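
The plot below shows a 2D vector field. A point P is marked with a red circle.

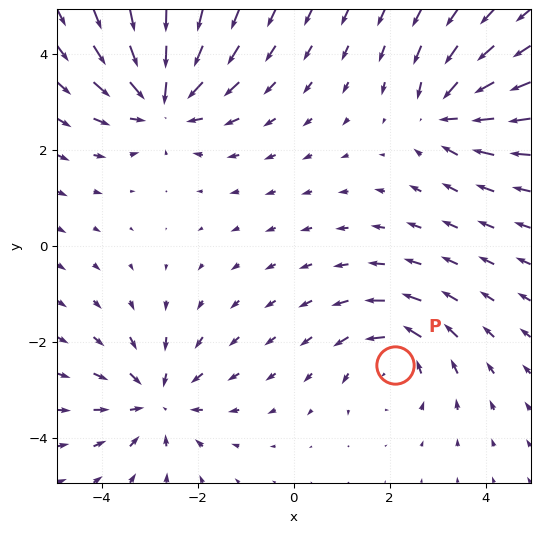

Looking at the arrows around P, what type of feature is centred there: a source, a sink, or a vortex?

At P (2.1, -2.5) the arrows circulate counterclockwise. Divergence ≈0, curl about +4 — near-zero divergence with nonzero curl is a vortex.

vortex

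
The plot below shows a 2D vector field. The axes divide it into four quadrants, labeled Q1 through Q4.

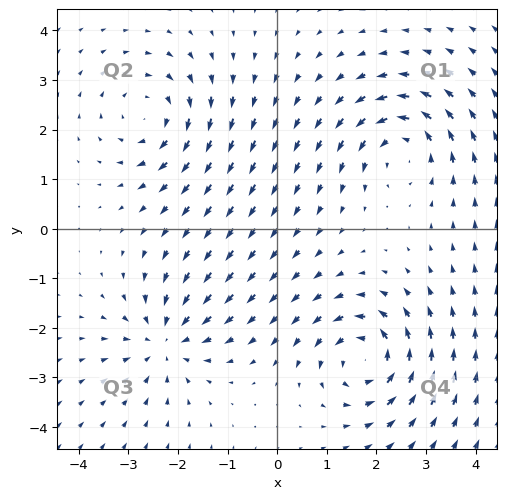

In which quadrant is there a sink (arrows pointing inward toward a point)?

Q3

The sink sits at approximately (-2.3, -2.3), which lies in quadrant Q3. The divergence there is about -4, negative as expected for a sink.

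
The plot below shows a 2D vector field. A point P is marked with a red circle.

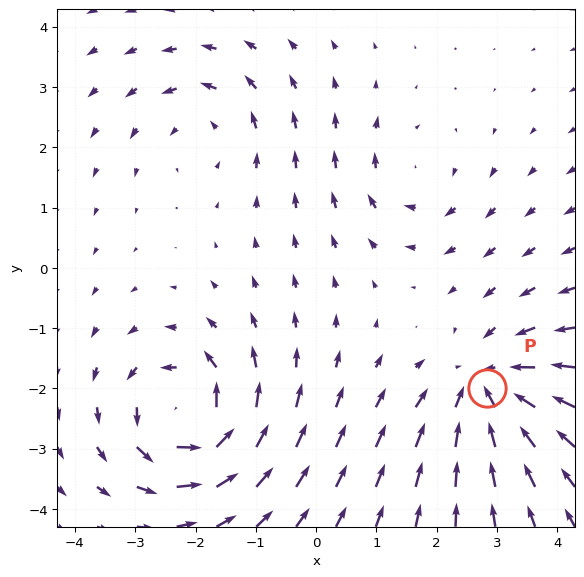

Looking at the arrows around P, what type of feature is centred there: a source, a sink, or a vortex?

sink

At P (2.8, -2.0) the arrows converge inward. Divergence about -5, curl ≈0 — negative divergence with near-zero curl is a sink.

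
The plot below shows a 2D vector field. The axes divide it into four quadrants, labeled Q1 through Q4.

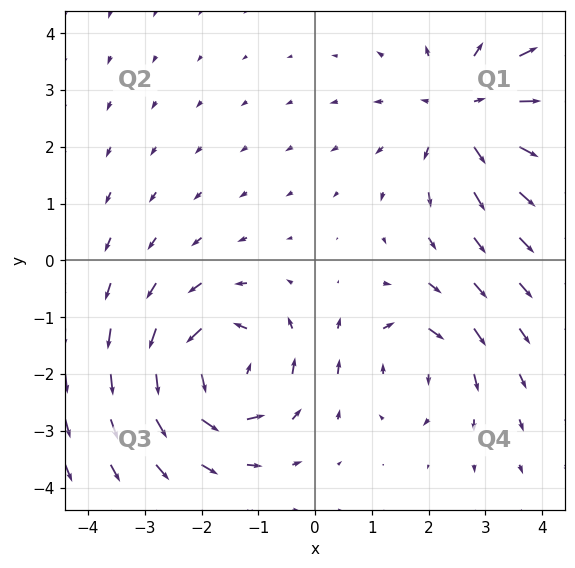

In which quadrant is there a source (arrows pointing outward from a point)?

The source sits at approximately (2.7, 2.6), which lies in quadrant Q1. The divergence there is about +4, positive as expected for a source.

Q1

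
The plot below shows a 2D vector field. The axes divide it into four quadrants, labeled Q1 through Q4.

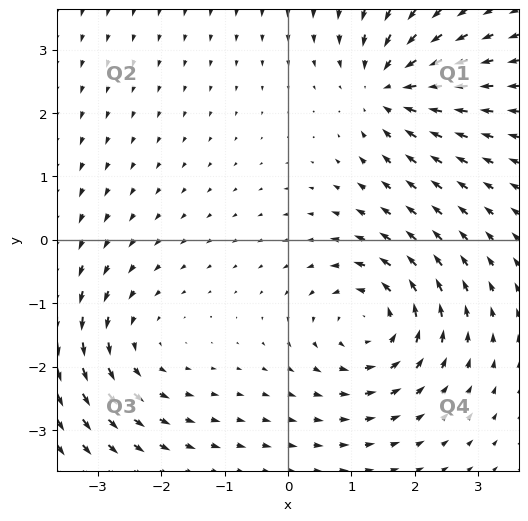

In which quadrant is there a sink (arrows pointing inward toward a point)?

Q1

The sink sits at approximately (1.6, 2.4), which lies in quadrant Q1. The divergence there is about -5, negative as expected for a sink.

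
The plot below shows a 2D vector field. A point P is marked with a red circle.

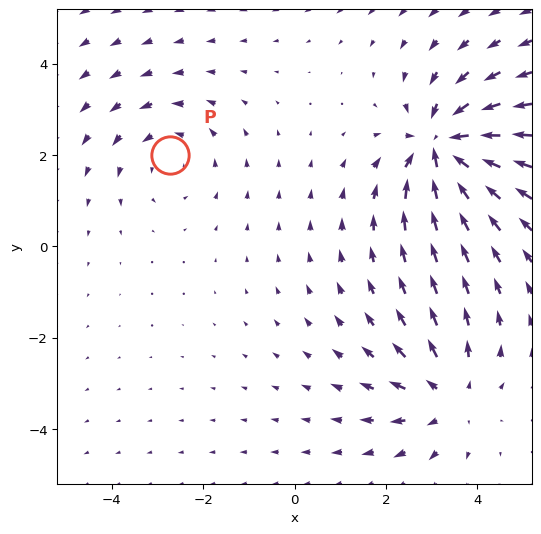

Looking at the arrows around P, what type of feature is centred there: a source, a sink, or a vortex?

At P (-2.7, 2.0) the arrows circulate counterclockwise. Divergence ≈0, curl about +2 — near-zero divergence with nonzero curl is a vortex.

vortex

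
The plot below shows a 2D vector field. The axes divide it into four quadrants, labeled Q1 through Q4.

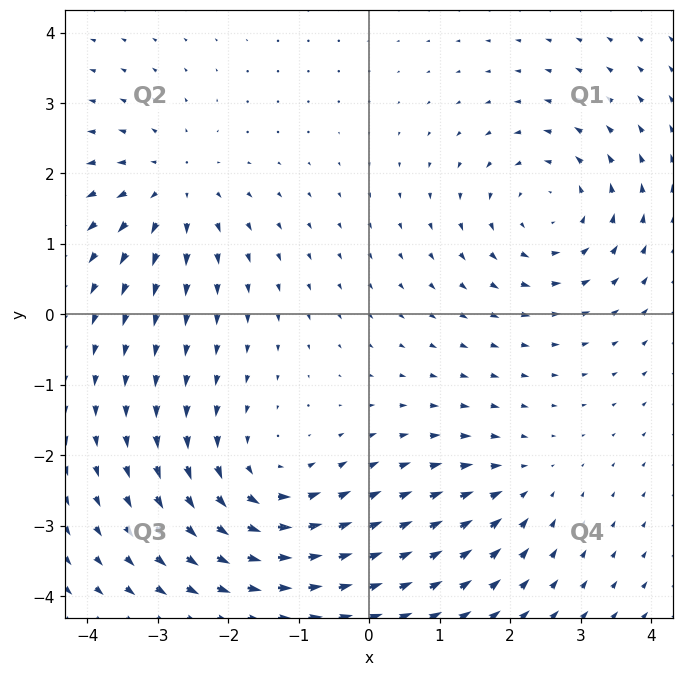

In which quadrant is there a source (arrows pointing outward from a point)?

Q2

The source sits at approximately (-2.8, 1.8), which lies in quadrant Q2. The divergence there is about +4, positive as expected for a source.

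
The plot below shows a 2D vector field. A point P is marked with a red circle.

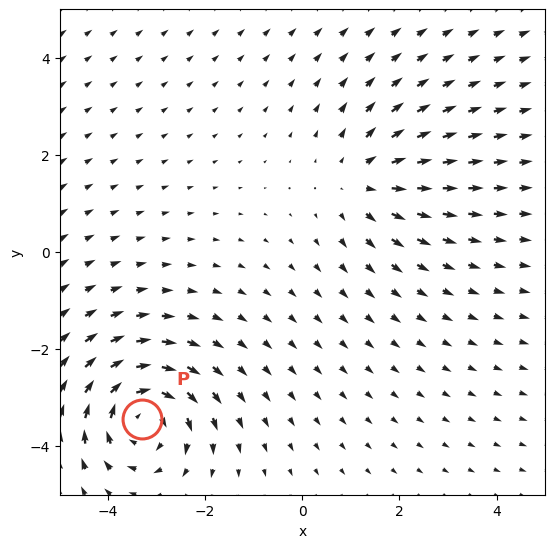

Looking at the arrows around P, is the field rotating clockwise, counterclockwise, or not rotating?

Near P at (-3.3, -3.4) the arrows circulate clockwise. The curl (z-component) there is about -4; negative curl means clockwise rotation.

clockwise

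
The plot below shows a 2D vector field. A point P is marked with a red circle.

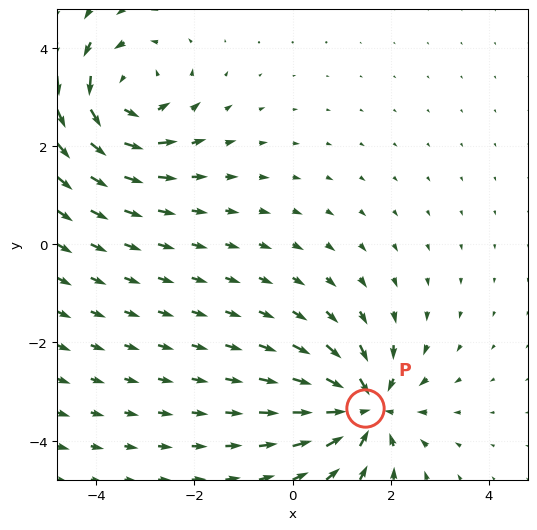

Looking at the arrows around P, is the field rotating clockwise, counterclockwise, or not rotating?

not rotating

Near P at (1.5, -3.3) the arrows show no circulation. The curl there is ≈0.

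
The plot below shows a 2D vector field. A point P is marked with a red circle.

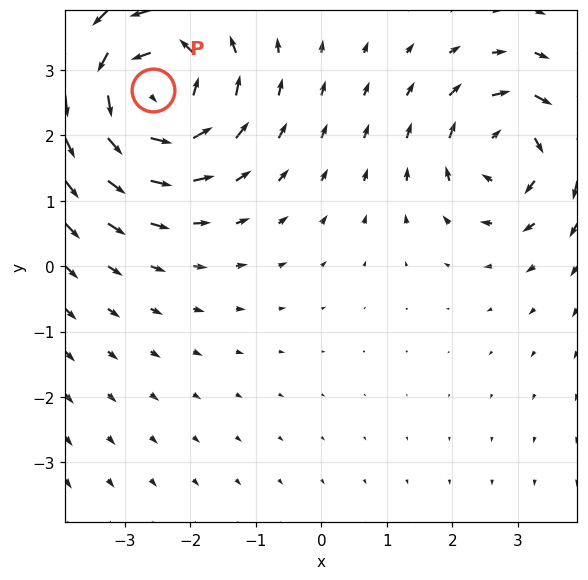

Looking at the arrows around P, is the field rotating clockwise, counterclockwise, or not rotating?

counterclockwise

Near P at (-2.6, 2.7) the arrows circulate counterclockwise. The curl (z-component) there is about +5; positive curl means counterclockwise rotation.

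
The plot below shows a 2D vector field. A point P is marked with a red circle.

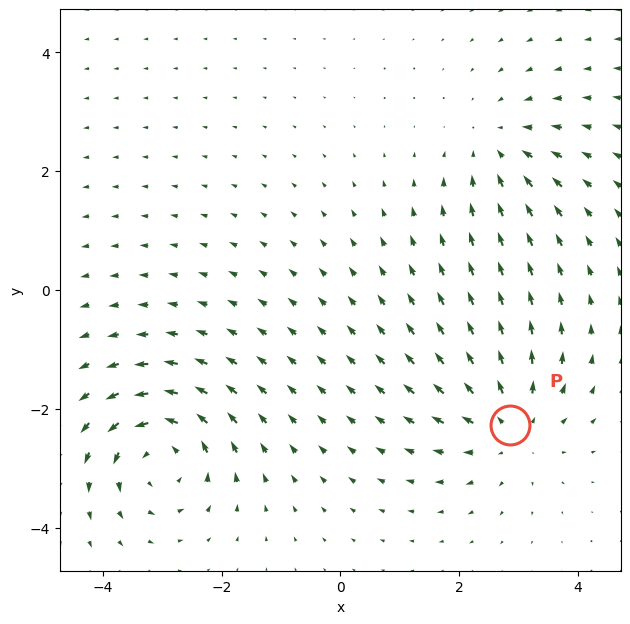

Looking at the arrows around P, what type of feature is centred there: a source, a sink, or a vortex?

At P (2.9, -2.3) the arrows spread outward. Divergence about +4, curl ≈0 — positive divergence with near-zero curl is a source.

source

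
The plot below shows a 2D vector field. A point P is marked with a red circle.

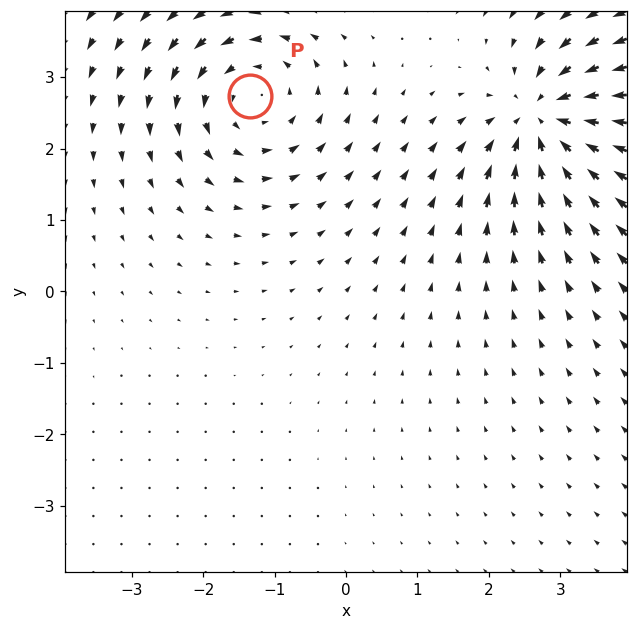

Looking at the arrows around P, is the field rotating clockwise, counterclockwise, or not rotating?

Near P at (-1.3, 2.7) the arrows circulate counterclockwise. The curl (z-component) there is about +4; positive curl means counterclockwise rotation.

counterclockwise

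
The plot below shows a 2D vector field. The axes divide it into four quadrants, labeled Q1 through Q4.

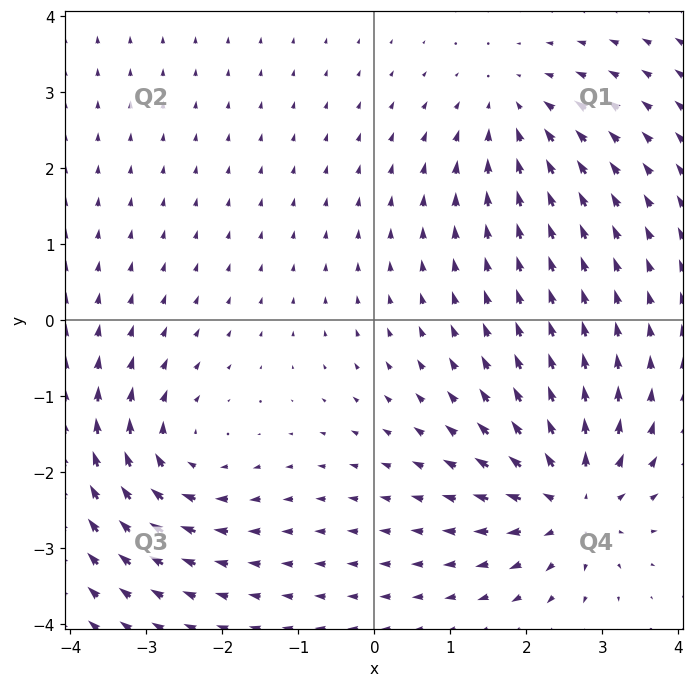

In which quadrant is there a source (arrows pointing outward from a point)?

The source sits at approximately (2.6, -2.4), which lies in quadrant Q4. The divergence there is about +5, positive as expected for a source.

Q4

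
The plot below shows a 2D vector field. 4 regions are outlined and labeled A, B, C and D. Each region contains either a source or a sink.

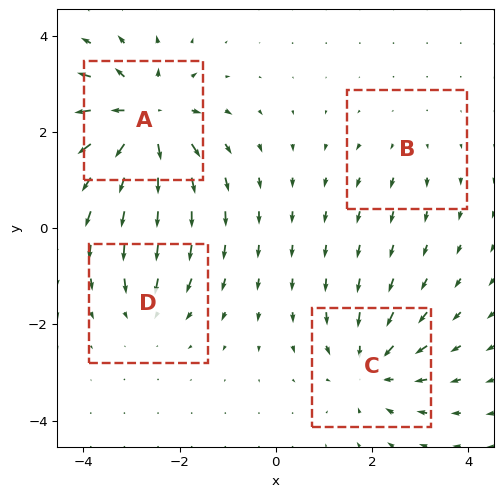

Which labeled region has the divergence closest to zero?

Divergence at each region's feature centre — A: about +8, B: about +2, C: about -5, D: about -4. Region B is closest to zero.

B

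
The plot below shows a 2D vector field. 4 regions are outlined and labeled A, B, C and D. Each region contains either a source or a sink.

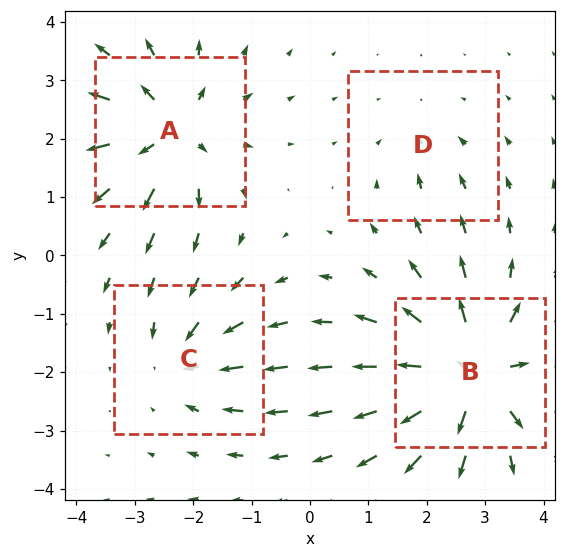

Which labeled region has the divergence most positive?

Divergence at each region's feature centre — A: about +6, B: about +8, C: about -4, D: about -2. Region B is most positive.

B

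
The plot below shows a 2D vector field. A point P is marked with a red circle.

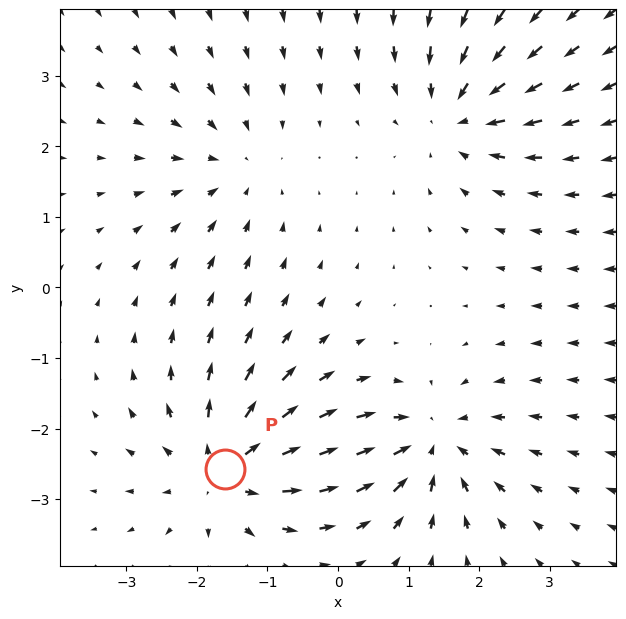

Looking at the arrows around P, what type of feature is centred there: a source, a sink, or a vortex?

At P (-1.6, -2.6) the arrows spread outward. Divergence about +5, curl ≈0 — positive divergence with near-zero curl is a source.

source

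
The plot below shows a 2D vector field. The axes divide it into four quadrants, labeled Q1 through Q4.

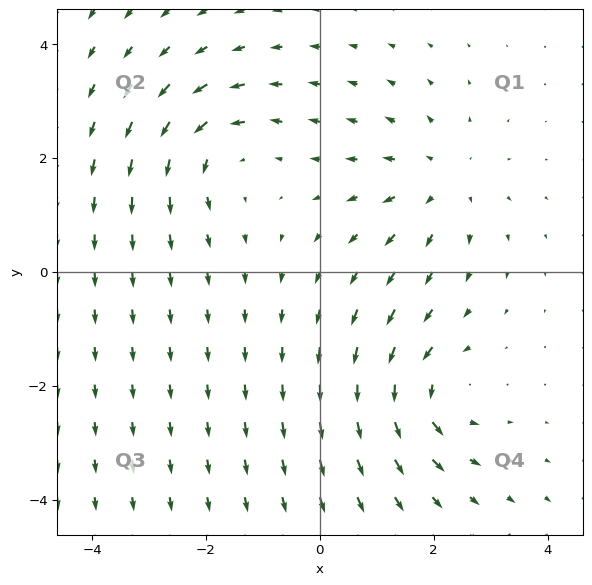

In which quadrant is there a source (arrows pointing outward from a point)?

The source sits at approximately (2.1, 1.6), which lies in quadrant Q1. The divergence there is about +3, positive as expected for a source.

Q1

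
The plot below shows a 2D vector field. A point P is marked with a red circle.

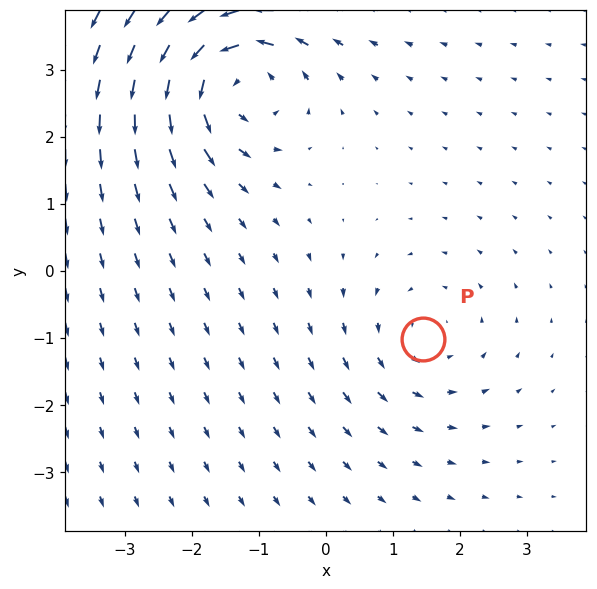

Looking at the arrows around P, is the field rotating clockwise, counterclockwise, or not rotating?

Near P at (1.4, -1.0) the arrows circulate counterclockwise. The curl (z-component) there is about +2; positive curl means counterclockwise rotation.

counterclockwise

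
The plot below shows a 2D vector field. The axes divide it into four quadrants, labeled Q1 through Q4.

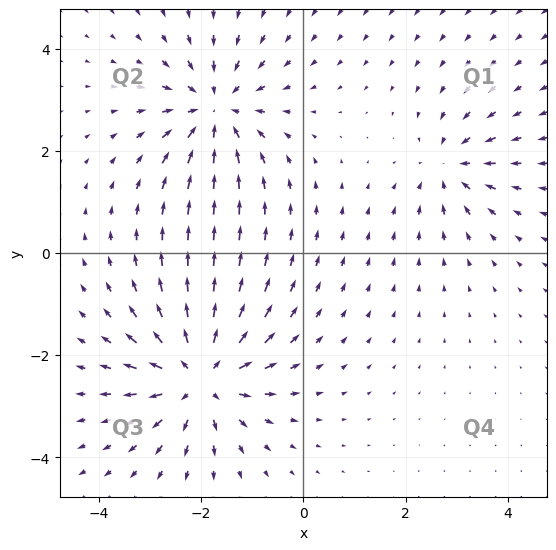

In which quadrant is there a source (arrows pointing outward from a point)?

Q3

The source sits at approximately (-2.0, -2.4), which lies in quadrant Q3. The divergence there is about +5, positive as expected for a source.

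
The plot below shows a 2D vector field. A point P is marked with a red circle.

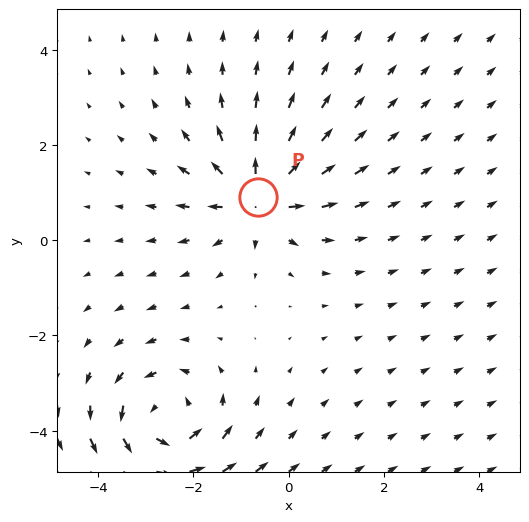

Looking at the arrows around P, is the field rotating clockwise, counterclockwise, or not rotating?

Near P at (-0.6, 0.9) the arrows show no circulation. The curl there is ≈0.

not rotating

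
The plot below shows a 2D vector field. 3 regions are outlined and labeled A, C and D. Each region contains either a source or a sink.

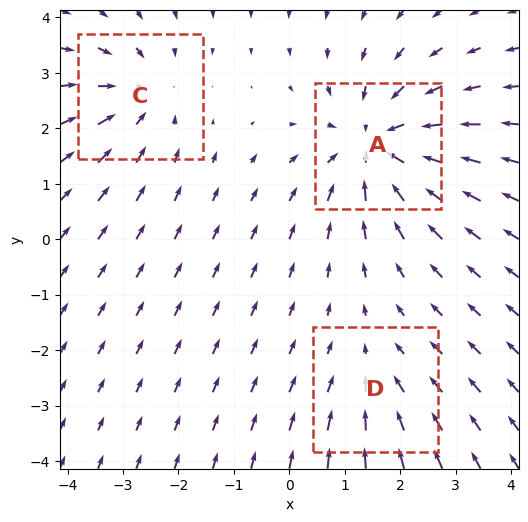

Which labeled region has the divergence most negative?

A

Divergence at each region's feature centre — A: about -4, C: about -3, D: about -2. Region A is most negative.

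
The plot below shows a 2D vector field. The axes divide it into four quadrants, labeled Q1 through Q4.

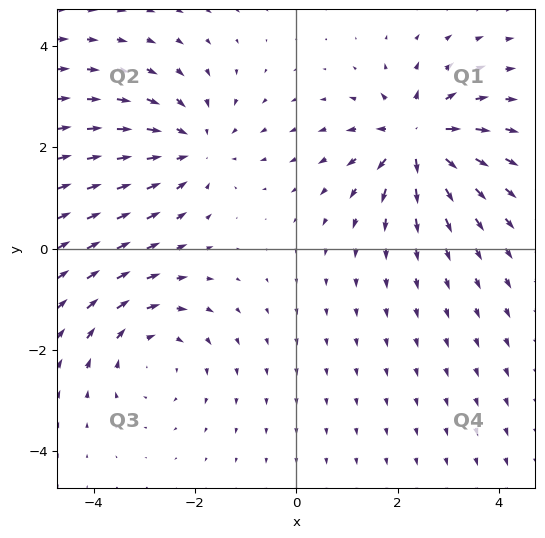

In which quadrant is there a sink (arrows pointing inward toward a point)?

Q2

The sink sits at approximately (-2.0, 2.0), which lies in quadrant Q2. The divergence there is about -4, negative as expected for a sink.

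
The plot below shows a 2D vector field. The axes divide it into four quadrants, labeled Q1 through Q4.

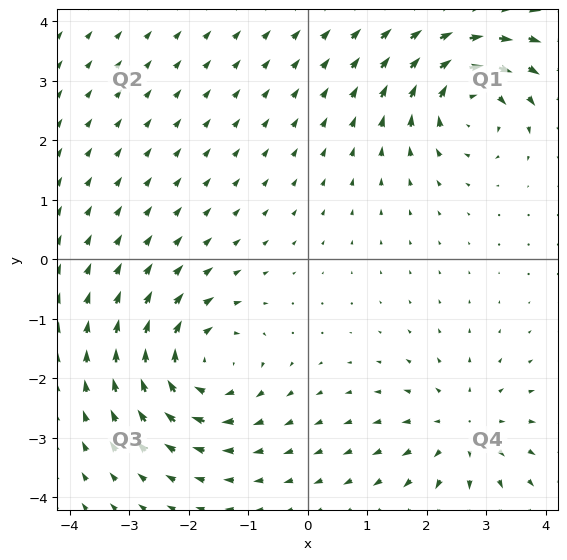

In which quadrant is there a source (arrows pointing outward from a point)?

The source sits at approximately (2.6, -2.9), which lies in quadrant Q4. The divergence there is about +3, positive as expected for a source.

Q4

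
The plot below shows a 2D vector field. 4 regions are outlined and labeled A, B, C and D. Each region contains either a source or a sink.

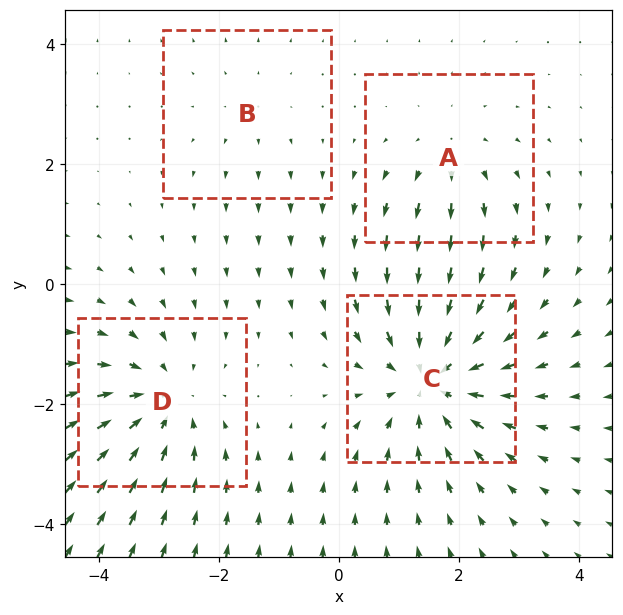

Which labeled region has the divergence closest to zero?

Divergence at each region's feature centre — A: about +3, B: about +2, C: about -6, D: about -5. Region B is closest to zero.

B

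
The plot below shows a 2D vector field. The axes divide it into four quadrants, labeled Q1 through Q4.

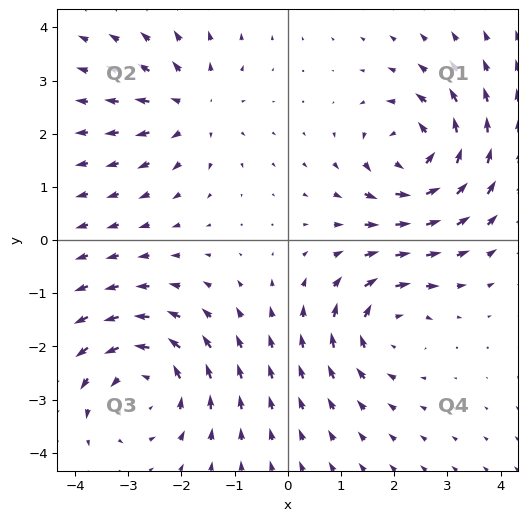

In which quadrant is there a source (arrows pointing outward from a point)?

Q2

The source sits at approximately (-1.8, 2.5), which lies in quadrant Q2. The divergence there is about +3, positive as expected for a source.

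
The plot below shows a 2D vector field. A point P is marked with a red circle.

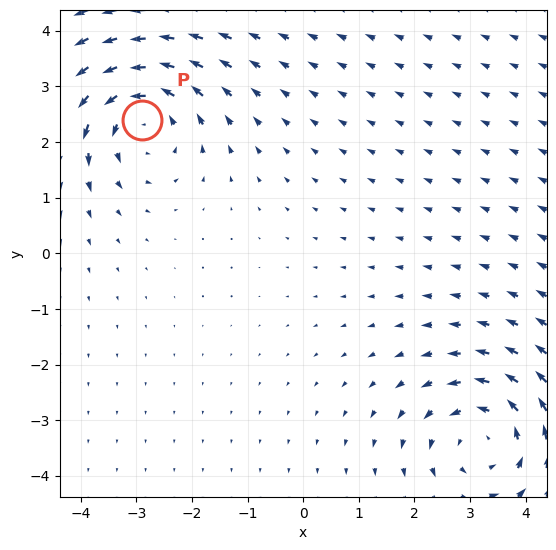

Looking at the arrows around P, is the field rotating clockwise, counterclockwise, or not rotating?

counterclockwise

Near P at (-2.9, 2.4) the arrows circulate counterclockwise. The curl (z-component) there is about +5; positive curl means counterclockwise rotation.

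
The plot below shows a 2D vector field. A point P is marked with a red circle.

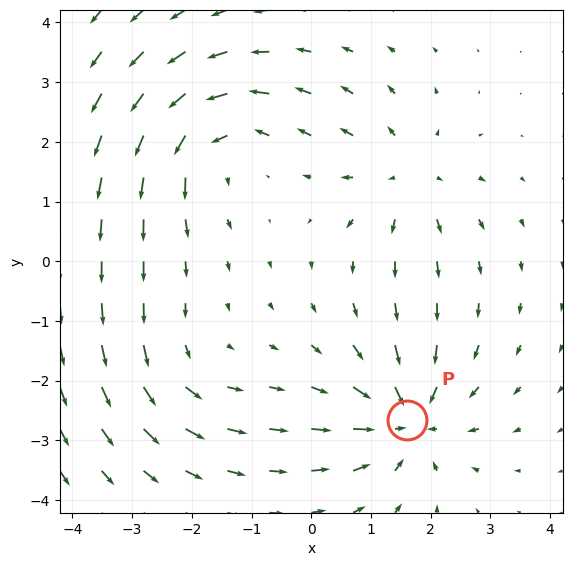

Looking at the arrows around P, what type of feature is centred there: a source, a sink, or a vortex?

sink

At P (1.6, -2.7) the arrows converge inward. Divergence about -6, curl ≈0 — negative divergence with near-zero curl is a sink.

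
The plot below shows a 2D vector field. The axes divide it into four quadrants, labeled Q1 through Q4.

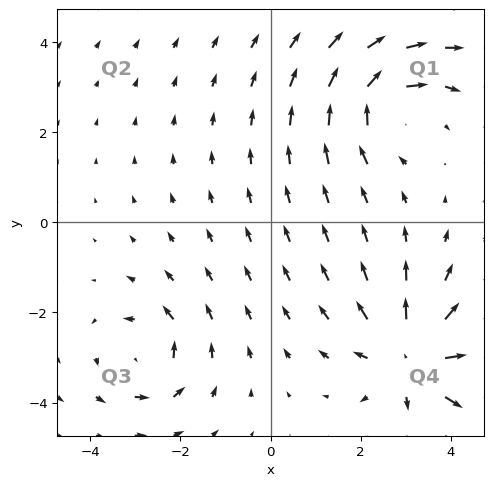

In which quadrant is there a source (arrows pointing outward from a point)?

Q4

The source sits at approximately (3.2, -3.0), which lies in quadrant Q4. The divergence there is about +5, positive as expected for a source.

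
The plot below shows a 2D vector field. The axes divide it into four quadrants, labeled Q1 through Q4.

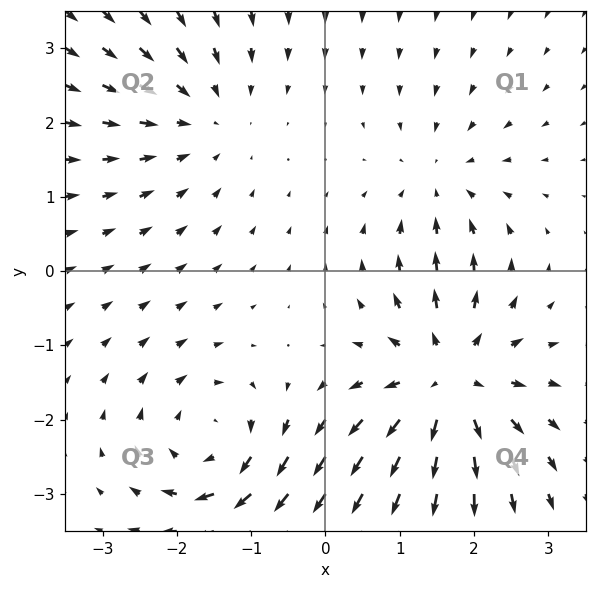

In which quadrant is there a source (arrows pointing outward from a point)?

The source sits at approximately (1.7, -1.5), which lies in quadrant Q4. The divergence there is about +5, positive as expected for a source.

Q4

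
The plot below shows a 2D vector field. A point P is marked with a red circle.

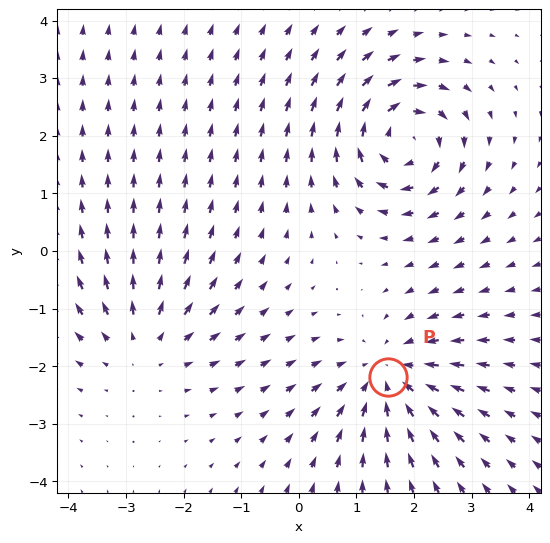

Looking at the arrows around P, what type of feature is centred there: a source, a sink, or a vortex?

At P (1.6, -2.2) the arrows converge inward. Divergence about -3, curl ≈0 — negative divergence with near-zero curl is a sink.

sink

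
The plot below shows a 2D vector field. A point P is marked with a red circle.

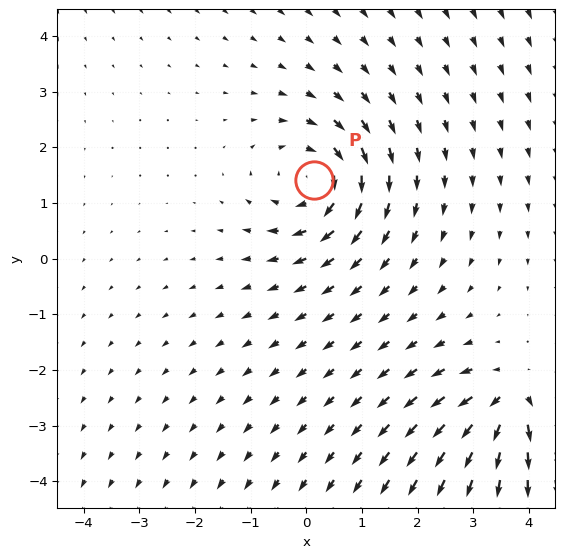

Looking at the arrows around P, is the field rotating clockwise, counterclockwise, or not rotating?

Near P at (0.1, 1.4) the arrows circulate clockwise. The curl (z-component) there is about -3; negative curl means clockwise rotation.

clockwise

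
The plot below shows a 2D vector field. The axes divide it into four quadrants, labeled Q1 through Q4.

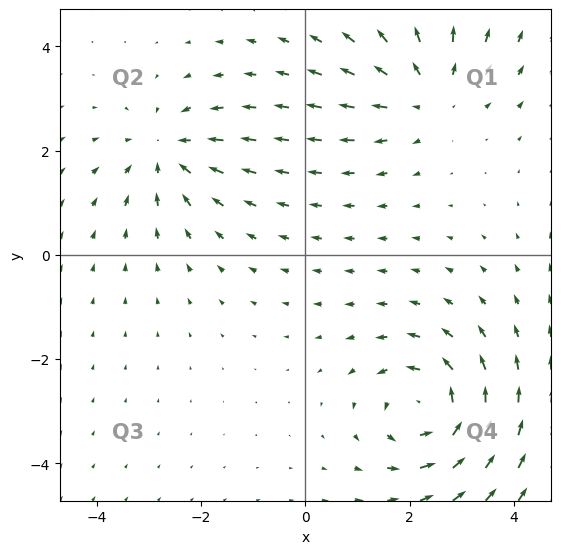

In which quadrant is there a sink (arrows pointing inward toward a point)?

The sink sits at approximately (-2.7, 2.0), which lies in quadrant Q2. The divergence there is about -3, negative as expected for a sink.

Q2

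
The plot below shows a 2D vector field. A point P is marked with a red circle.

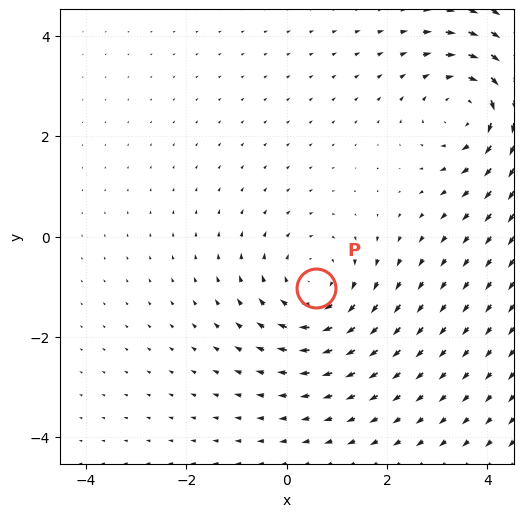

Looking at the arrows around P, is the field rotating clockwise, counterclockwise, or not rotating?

clockwise

Near P at (0.6, -1.0) the arrows circulate clockwise. The curl (z-component) there is about -2; negative curl means clockwise rotation.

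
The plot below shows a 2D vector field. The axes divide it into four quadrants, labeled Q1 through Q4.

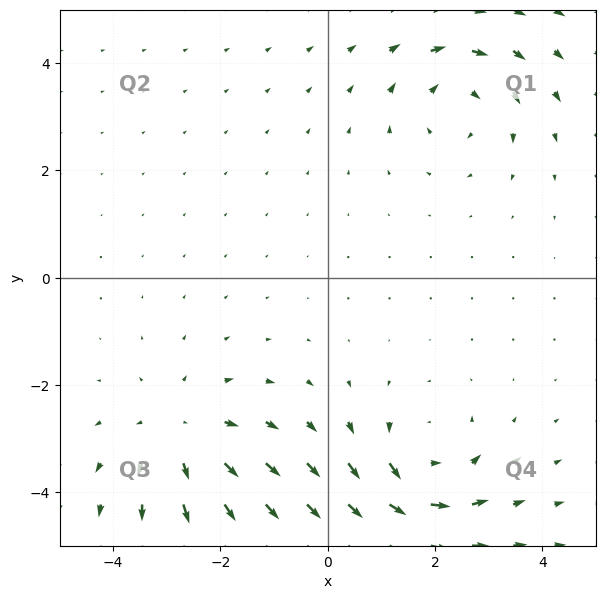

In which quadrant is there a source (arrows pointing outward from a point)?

The source sits at approximately (-2.7, -3.0), which lies in quadrant Q3. The divergence there is about +3, positive as expected for a source.

Q3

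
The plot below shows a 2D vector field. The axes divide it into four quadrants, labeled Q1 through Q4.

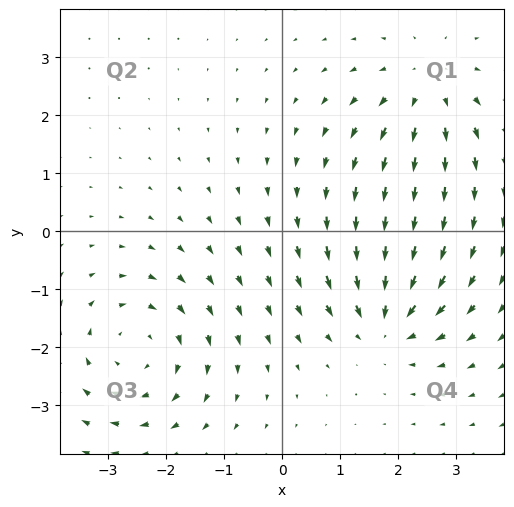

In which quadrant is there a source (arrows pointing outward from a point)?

The source sits at approximately (2.5, 2.5), which lies in quadrant Q1. The divergence there is about +4, positive as expected for a source.

Q1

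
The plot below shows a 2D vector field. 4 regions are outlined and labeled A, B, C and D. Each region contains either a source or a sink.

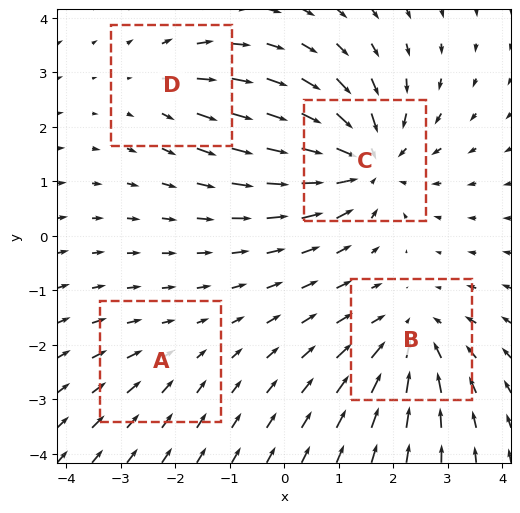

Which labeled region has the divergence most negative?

Divergence at each region's feature centre — A: about -2, B: about -5, C: about -6, D: about +3. Region C is most negative.

C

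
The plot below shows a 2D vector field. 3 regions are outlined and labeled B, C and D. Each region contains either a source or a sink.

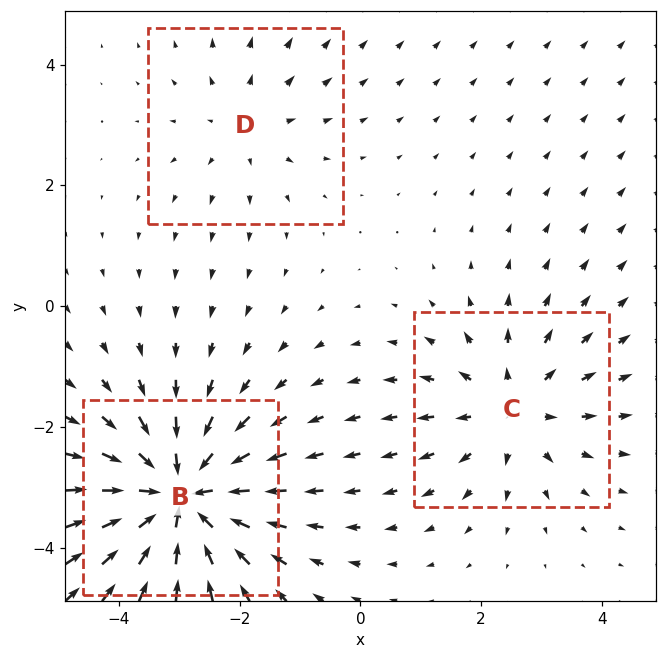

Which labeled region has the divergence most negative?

B

Divergence at each region's feature centre — B: about -5, C: about +3, D: about +2. Region B is most negative.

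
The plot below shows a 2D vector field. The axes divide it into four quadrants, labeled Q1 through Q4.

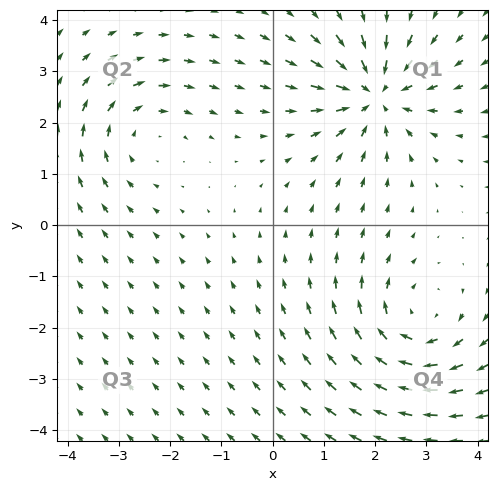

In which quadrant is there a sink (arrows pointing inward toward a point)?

The sink sits at approximately (2.0, 2.6), which lies in quadrant Q1. The divergence there is about -5, negative as expected for a sink.

Q1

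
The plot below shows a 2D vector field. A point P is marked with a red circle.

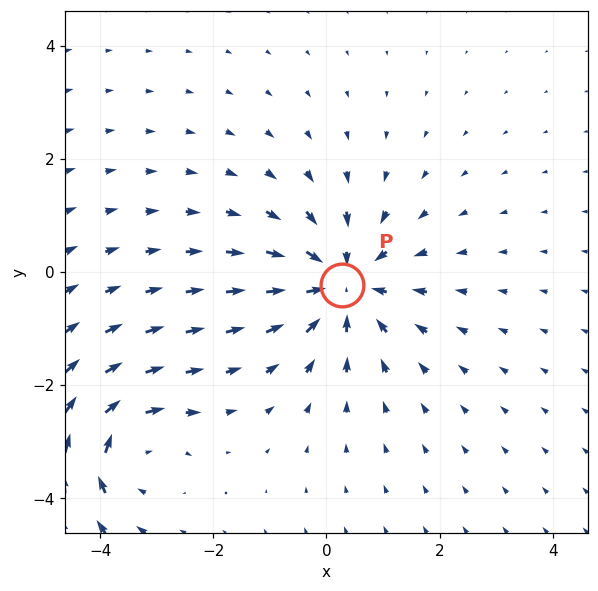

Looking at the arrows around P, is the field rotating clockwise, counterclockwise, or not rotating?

Near P at (0.3, -0.2) the arrows show no circulation. The curl there is ≈0.

not rotating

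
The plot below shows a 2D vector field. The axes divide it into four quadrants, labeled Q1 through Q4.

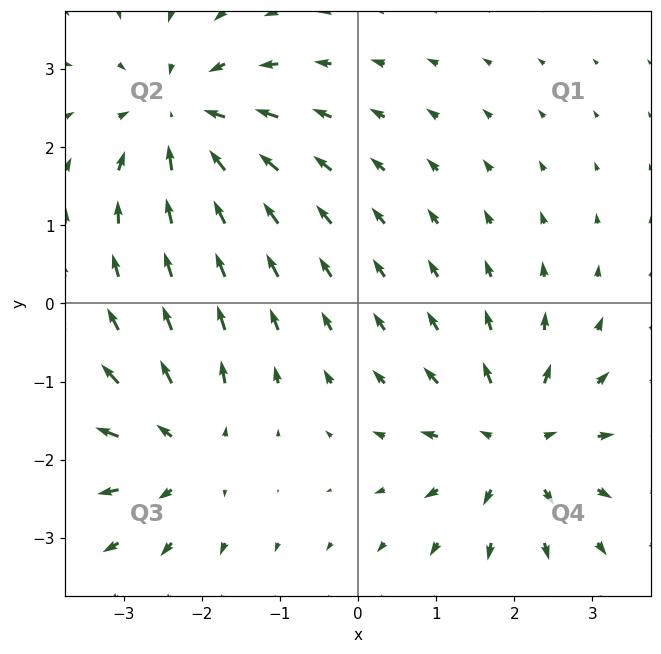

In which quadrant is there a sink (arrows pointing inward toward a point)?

Q2

The sink sits at approximately (-2.2, 2.4), which lies in quadrant Q2. The divergence there is about -4, negative as expected for a sink.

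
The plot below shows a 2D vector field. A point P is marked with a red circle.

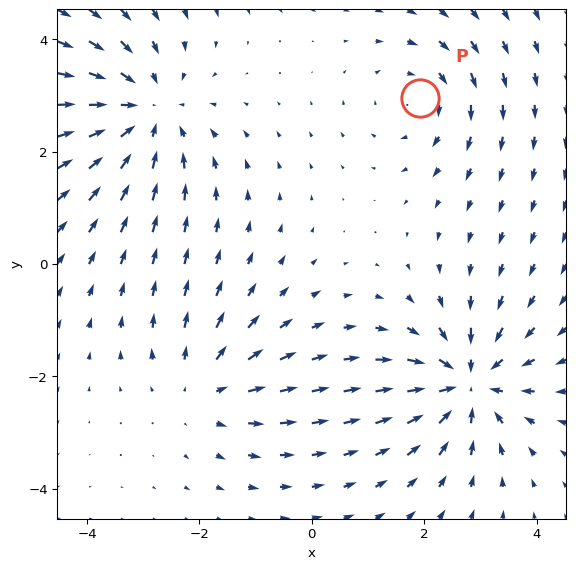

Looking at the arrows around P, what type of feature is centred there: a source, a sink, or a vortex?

vortex

At P (1.9, 3.0) the arrows circulate clockwise. Divergence ≈0, curl about -3 — near-zero divergence with nonzero curl is a vortex.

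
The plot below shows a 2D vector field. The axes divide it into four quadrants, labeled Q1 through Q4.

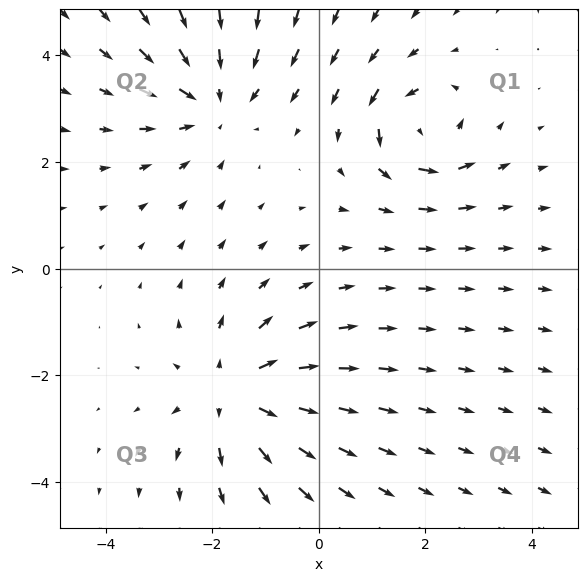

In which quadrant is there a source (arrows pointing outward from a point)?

The source sits at approximately (-1.6, -2.4), which lies in quadrant Q3. The divergence there is about +4, positive as expected for a source.

Q3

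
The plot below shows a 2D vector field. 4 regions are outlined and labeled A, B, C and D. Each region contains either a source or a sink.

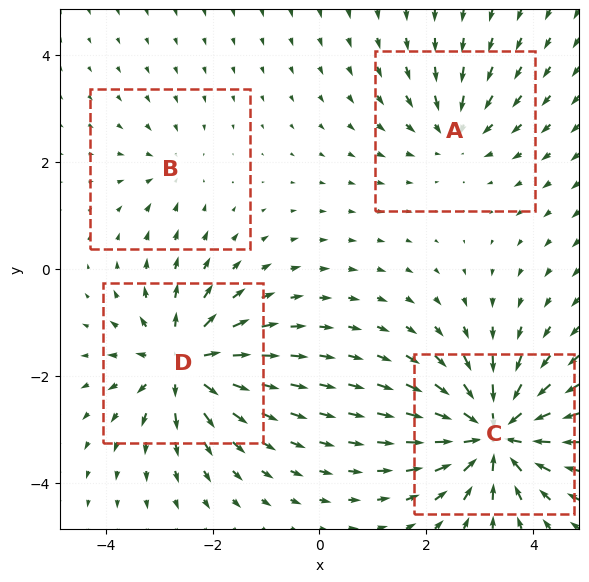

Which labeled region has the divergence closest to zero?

B

Divergence at each region's feature centre — A: about -4, B: about -3, C: about -8, D: about +7. Region B is closest to zero.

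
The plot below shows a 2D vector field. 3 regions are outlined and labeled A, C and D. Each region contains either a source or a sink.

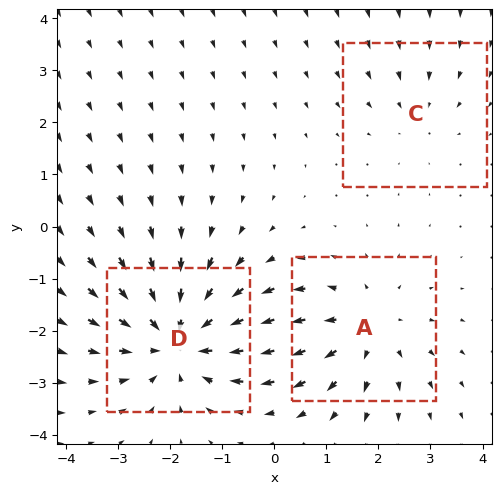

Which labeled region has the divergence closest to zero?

Divergence at each region's feature centre — A: about +3, C: about -2, D: about -4. Region C is closest to zero.

C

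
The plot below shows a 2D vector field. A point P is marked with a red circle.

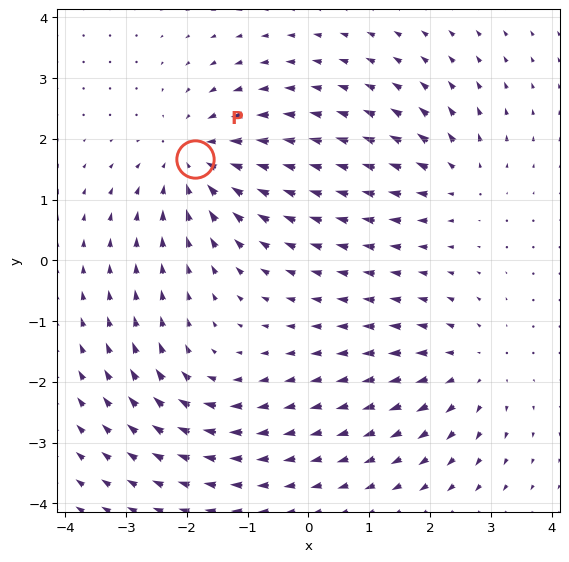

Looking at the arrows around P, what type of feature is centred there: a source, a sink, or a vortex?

sink

At P (-1.9, 1.7) the arrows converge inward. Divergence about -4, curl ≈0 — negative divergence with near-zero curl is a sink.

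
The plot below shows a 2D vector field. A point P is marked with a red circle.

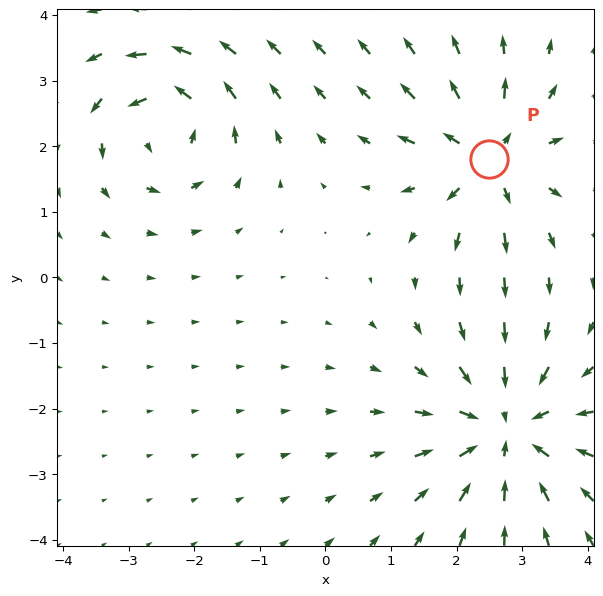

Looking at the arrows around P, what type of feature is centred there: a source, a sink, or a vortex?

At P (2.5, 1.8) the arrows spread outward. Divergence about +4, curl ≈0 — positive divergence with near-zero curl is a source.

source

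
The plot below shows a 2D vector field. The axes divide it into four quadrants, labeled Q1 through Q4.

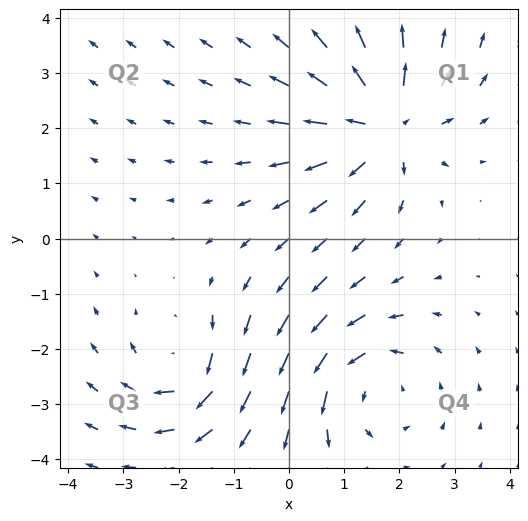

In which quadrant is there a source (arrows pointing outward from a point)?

Q1

The source sits at approximately (1.7, 2.1), which lies in quadrant Q1. The divergence there is about +5, positive as expected for a source.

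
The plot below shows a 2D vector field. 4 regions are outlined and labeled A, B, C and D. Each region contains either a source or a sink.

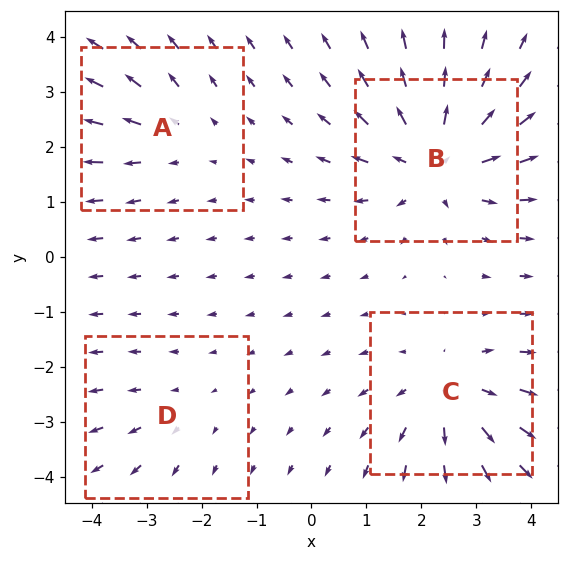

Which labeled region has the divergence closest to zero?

D

Divergence at each region's feature centre — A: about +3, B: about +6, C: about +4, D: about +2. Region D is closest to zero.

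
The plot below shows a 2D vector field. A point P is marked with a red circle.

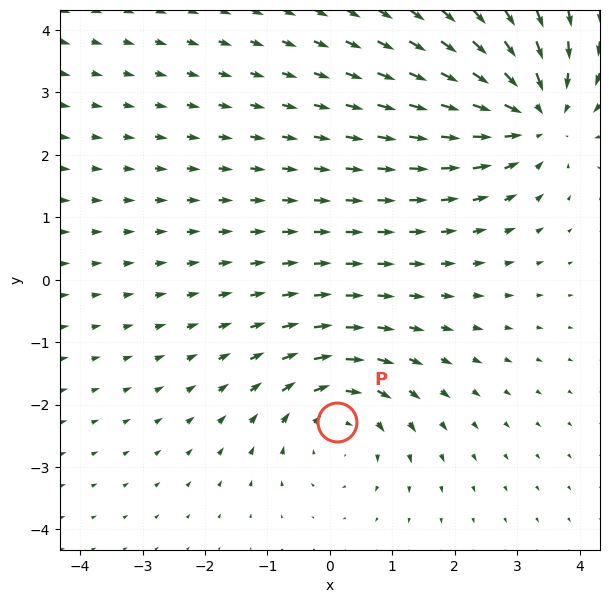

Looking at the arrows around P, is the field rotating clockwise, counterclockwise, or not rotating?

Near P at (0.1, -2.3) the arrows circulate clockwise. The curl (z-component) there is about -3; negative curl means clockwise rotation.

clockwise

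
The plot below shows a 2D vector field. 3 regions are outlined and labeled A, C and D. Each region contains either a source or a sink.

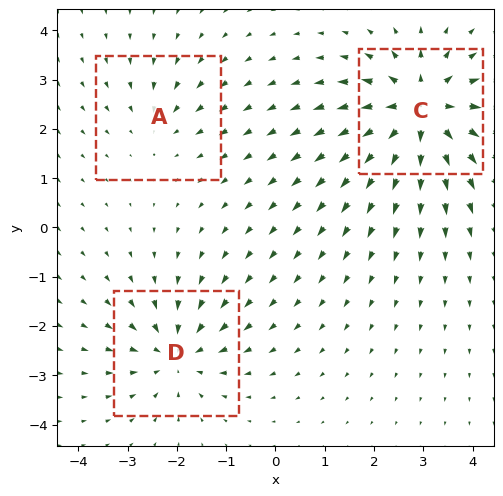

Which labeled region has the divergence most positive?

C

Divergence at each region's feature centre — A: about -2, C: about +6, D: about -4. Region C is most positive.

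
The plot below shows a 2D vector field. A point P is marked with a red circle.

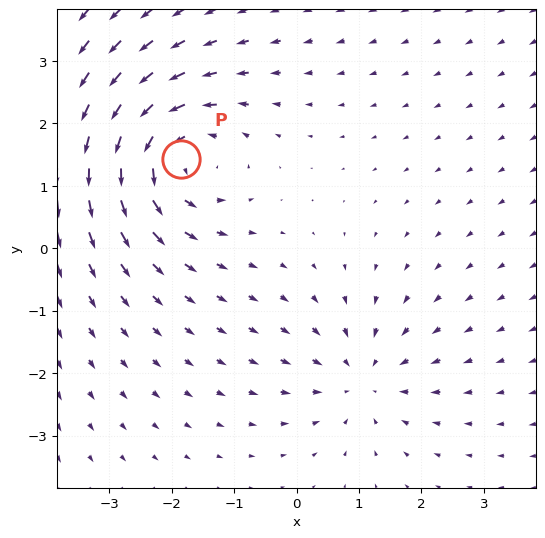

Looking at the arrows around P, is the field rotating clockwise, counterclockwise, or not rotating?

counterclockwise

Near P at (-1.9, 1.4) the arrows circulate counterclockwise. The curl (z-component) there is about +4; positive curl means counterclockwise rotation.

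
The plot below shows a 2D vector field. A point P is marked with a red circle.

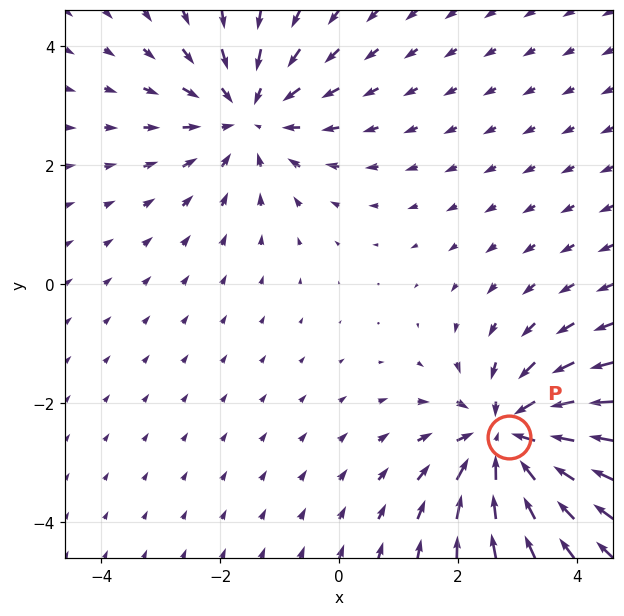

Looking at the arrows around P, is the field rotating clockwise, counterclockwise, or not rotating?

Near P at (2.8, -2.6) the arrows show no circulation. The curl there is ≈0.

not rotating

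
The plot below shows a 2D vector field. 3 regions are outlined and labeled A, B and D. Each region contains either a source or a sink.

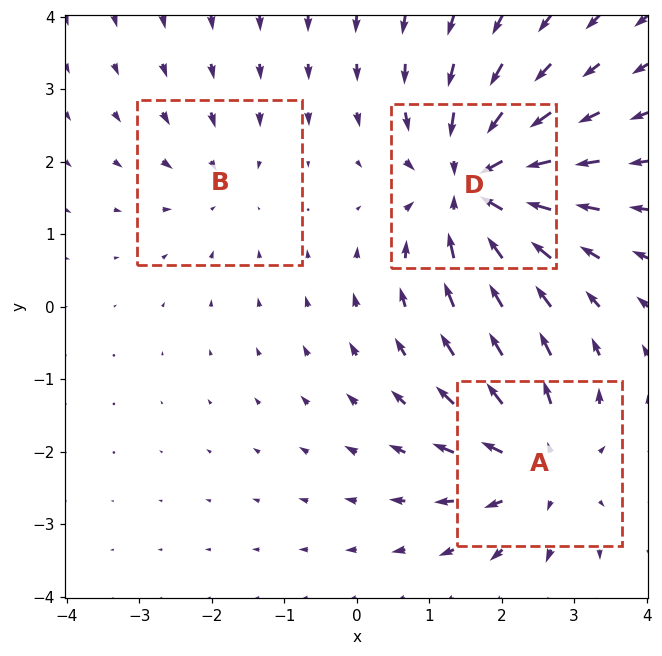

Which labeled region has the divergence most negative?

D

Divergence at each region's feature centre — A: about +4, B: about -2, D: about -5. Region D is most negative.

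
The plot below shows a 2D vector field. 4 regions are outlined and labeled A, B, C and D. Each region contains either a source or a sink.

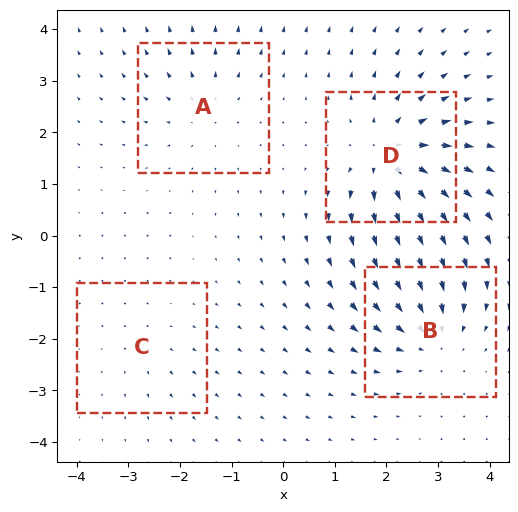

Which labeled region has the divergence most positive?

D

Divergence at each region's feature centre — A: about +3, B: about -5, C: about +2, D: about +6. Region D is most positive.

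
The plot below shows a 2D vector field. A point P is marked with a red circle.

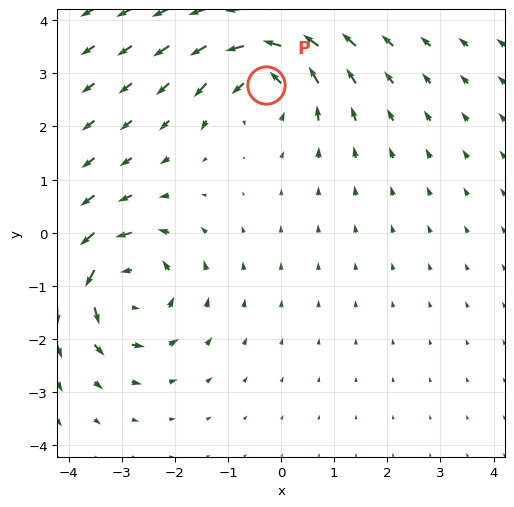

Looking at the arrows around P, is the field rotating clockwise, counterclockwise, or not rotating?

counterclockwise

Near P at (-0.3, 2.8) the arrows circulate counterclockwise. The curl (z-component) there is about +6; positive curl means counterclockwise rotation.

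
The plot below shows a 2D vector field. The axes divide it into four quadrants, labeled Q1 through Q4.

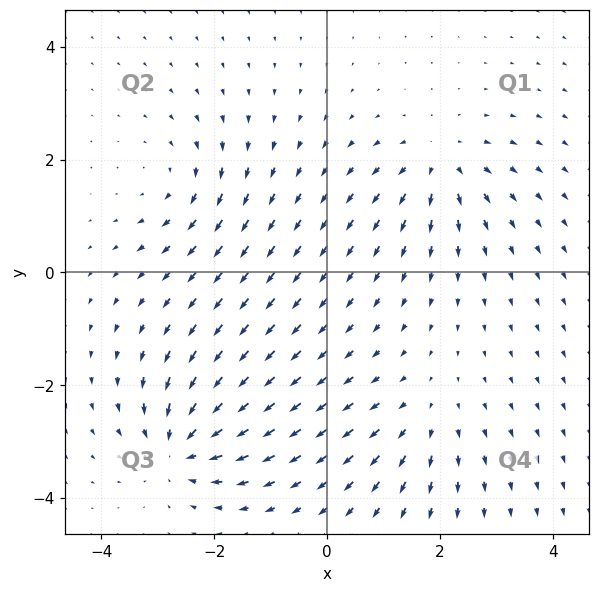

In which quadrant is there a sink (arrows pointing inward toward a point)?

Q3

The sink sits at approximately (-2.6, -3.1), which lies in quadrant Q3. The divergence there is about -6, negative as expected for a sink.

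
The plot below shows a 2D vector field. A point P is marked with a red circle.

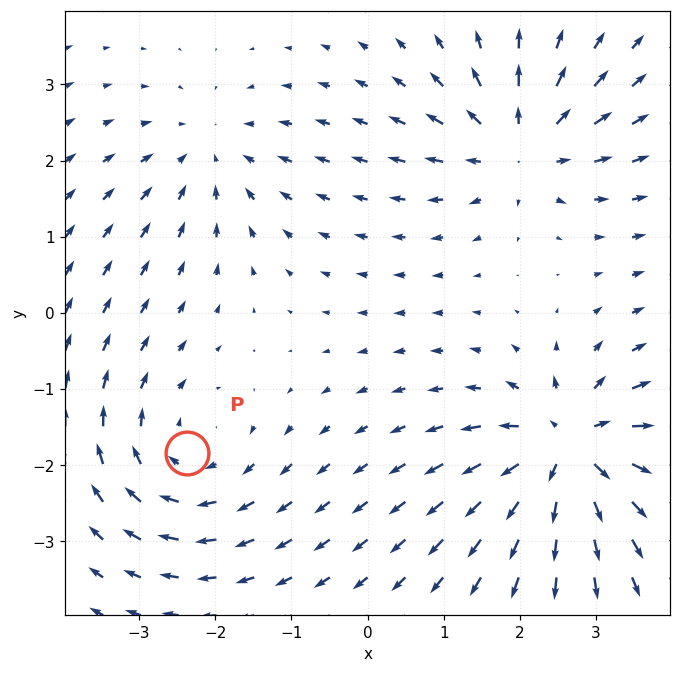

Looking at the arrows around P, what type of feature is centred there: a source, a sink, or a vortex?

At P (-2.4, -1.8) the arrows circulate clockwise. Divergence ≈0, curl about -4 — near-zero divergence with nonzero curl is a vortex.

vortex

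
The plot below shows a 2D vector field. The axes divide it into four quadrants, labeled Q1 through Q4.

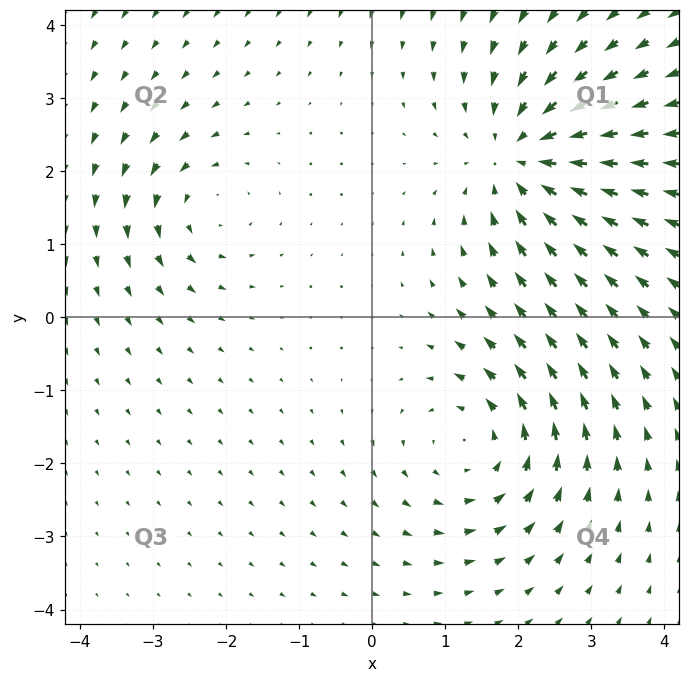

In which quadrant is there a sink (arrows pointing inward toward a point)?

Q1

The sink sits at approximately (2.1, 2.2), which lies in quadrant Q1. The divergence there is about -5, negative as expected for a sink.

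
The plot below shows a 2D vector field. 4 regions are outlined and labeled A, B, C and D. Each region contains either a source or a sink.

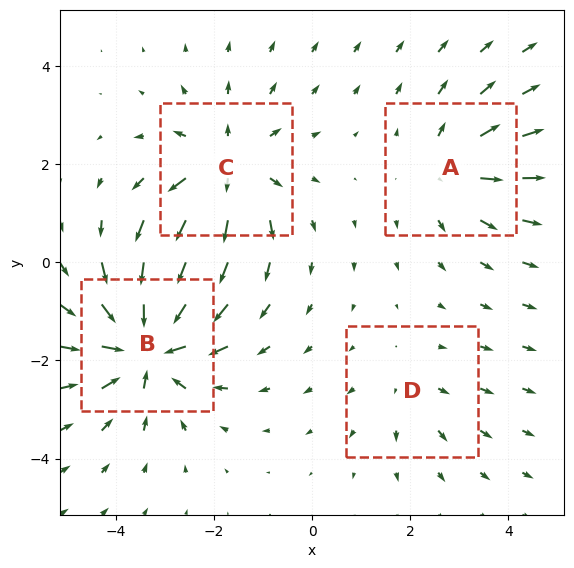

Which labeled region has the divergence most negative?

Divergence at each region's feature centre — A: about +4, B: about -7, C: about +5, D: about +2. Region B is most negative.

B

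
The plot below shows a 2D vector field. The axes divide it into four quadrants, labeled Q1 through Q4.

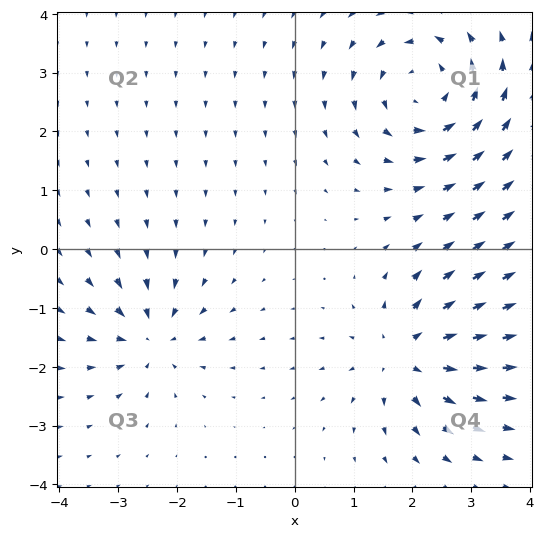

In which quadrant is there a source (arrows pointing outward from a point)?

The source sits at approximately (1.9, -1.8), which lies in quadrant Q4. The divergence there is about +4, positive as expected for a source.

Q4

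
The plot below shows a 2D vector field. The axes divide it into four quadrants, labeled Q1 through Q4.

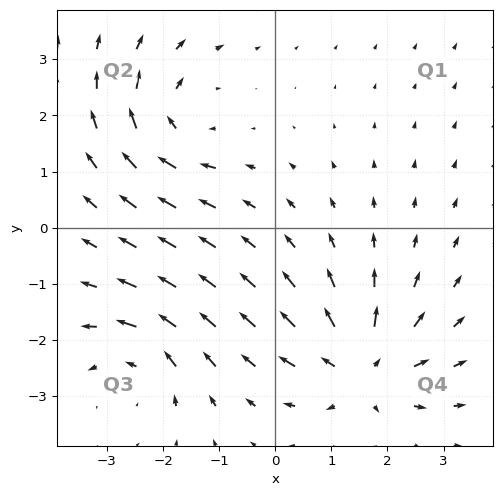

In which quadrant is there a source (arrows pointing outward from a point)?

The source sits at approximately (1.6, -2.5), which lies in quadrant Q4. The divergence there is about +5, positive as expected for a source.

Q4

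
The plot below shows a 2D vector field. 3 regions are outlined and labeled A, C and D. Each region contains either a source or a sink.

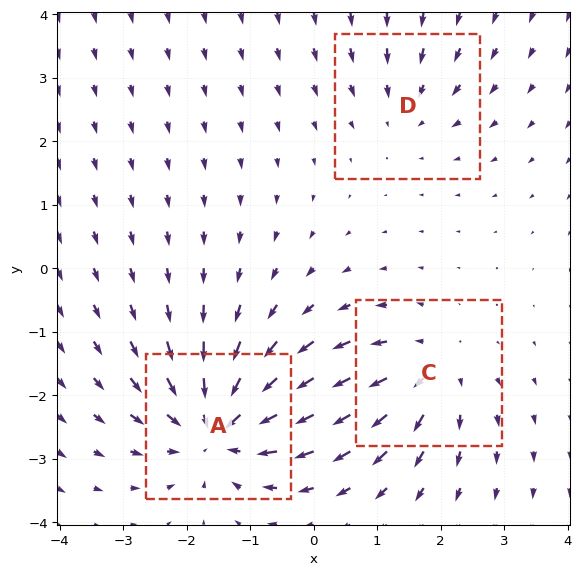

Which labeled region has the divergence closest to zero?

D

Divergence at each region's feature centre — A: about -5, C: about +3, D: about -2. Region D is closest to zero.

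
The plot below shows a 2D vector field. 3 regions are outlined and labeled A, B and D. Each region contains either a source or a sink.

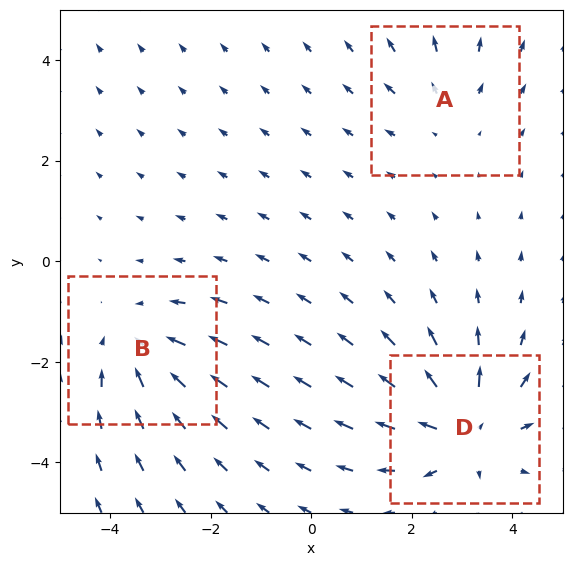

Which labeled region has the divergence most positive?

D

Divergence at each region's feature centre — A: about +2, B: about -3, D: about +4. Region D is most positive.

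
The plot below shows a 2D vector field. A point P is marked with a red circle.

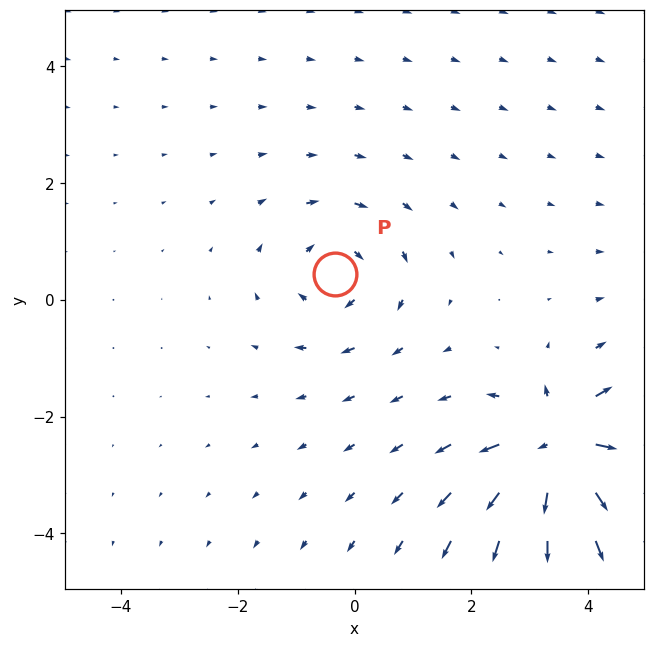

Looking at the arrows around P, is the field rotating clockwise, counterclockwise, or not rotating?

Near P at (-0.3, 0.4) the arrows circulate clockwise. The curl (z-component) there is about -3; negative curl means clockwise rotation.

clockwise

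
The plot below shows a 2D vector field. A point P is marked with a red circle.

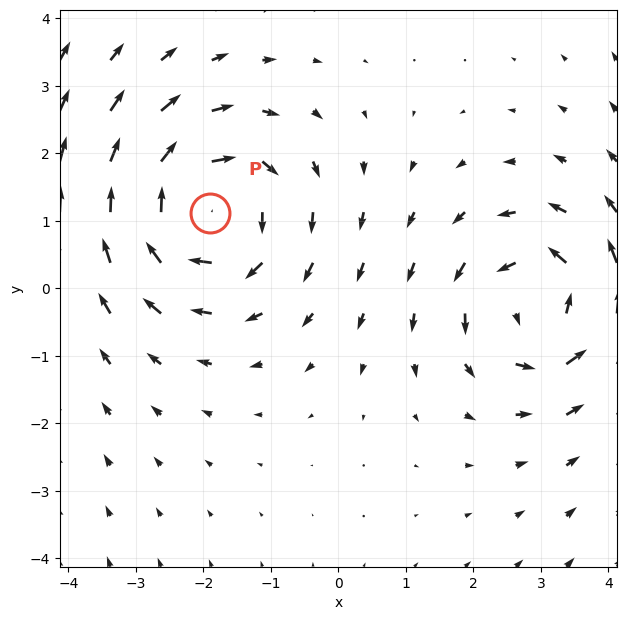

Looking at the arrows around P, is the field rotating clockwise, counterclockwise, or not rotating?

clockwise

Near P at (-1.9, 1.1) the arrows circulate clockwise. The curl (z-component) there is about -4; negative curl means clockwise rotation.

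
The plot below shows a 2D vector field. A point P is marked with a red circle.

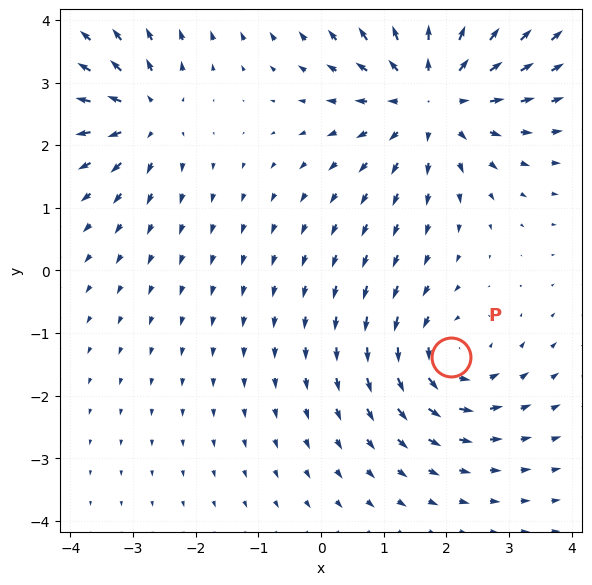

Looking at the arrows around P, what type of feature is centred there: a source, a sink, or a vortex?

At P (2.1, -1.4) the arrows circulate counterclockwise. Divergence ≈0, curl about +4 — near-zero divergence with nonzero curl is a vortex.

vortex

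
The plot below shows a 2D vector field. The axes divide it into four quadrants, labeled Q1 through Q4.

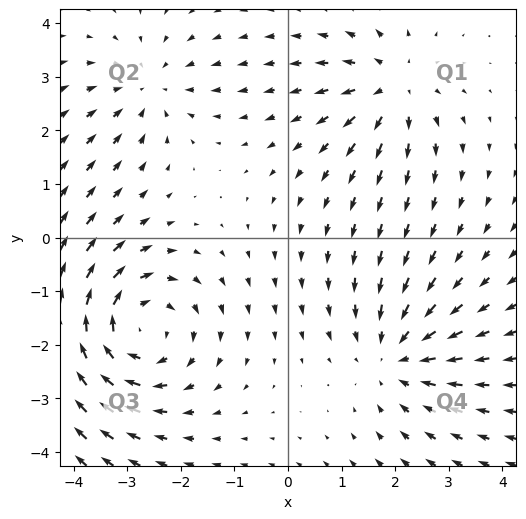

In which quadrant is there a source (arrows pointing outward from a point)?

Q1

The source sits at approximately (2.0, 2.8), which lies in quadrant Q1. The divergence there is about +3, positive as expected for a source.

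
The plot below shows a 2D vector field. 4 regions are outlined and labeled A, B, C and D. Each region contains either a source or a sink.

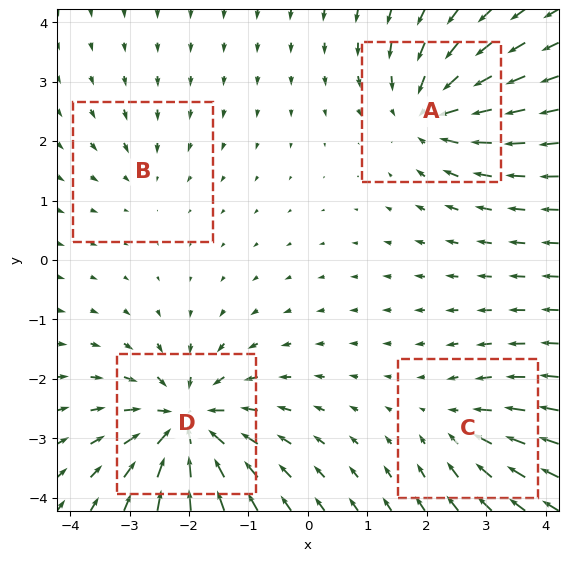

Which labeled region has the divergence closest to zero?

B

Divergence at each region's feature centre — A: about -6, B: about -3, C: about -4, D: about -9. Region B is closest to zero.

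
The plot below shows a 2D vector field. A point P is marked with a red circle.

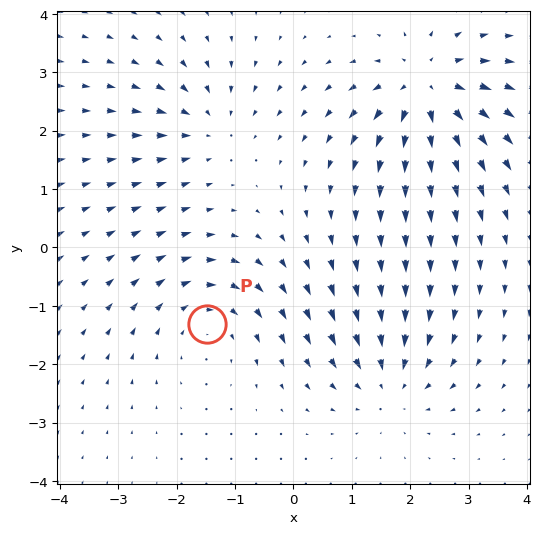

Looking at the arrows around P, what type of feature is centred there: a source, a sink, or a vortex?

At P (-1.5, -1.3) the arrows circulate clockwise. Divergence ≈0, curl about -3 — near-zero divergence with nonzero curl is a vortex.

vortex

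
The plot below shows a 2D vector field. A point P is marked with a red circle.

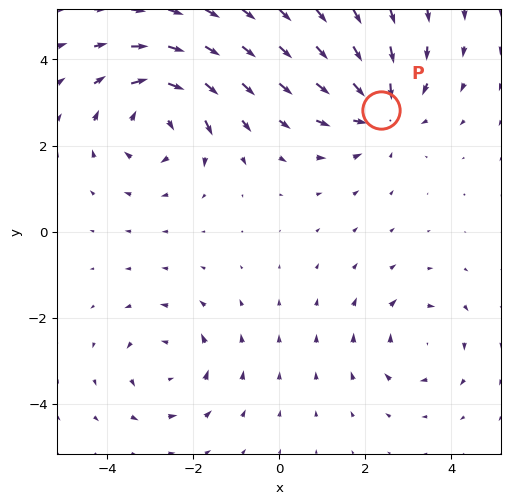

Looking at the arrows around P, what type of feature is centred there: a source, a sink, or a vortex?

At P (2.4, 2.8) the arrows converge inward. Divergence about -4, curl ≈0 — negative divergence with near-zero curl is a sink.

sink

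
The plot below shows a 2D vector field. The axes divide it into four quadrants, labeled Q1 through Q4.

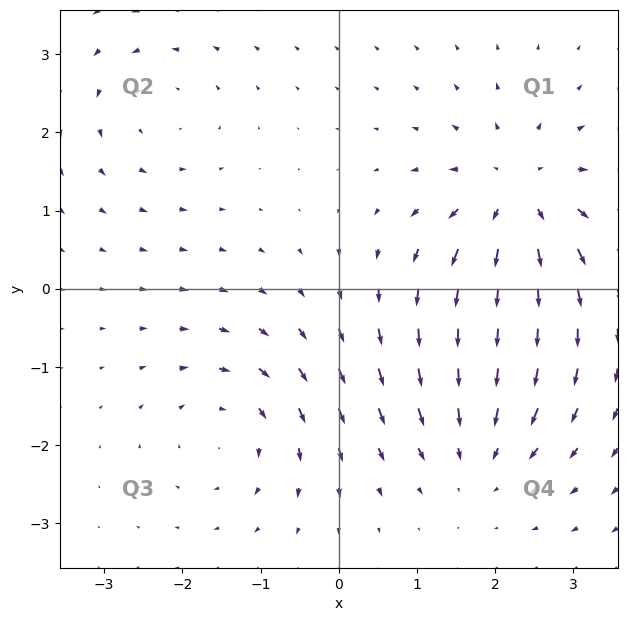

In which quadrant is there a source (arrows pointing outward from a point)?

The source sits at approximately (2.3, 1.2), which lies in quadrant Q1. The divergence there is about +5, positive as expected for a source.

Q1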